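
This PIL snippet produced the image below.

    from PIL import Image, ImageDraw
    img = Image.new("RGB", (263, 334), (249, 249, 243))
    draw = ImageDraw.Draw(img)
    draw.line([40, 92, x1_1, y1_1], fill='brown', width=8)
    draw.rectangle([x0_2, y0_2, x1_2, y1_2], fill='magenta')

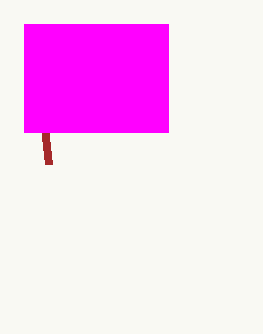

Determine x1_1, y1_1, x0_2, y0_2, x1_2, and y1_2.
x1_1 = 48
y1_1 = 164
x0_2 = 24
y0_2 = 24
x1_2 = 168
y1_2 = 132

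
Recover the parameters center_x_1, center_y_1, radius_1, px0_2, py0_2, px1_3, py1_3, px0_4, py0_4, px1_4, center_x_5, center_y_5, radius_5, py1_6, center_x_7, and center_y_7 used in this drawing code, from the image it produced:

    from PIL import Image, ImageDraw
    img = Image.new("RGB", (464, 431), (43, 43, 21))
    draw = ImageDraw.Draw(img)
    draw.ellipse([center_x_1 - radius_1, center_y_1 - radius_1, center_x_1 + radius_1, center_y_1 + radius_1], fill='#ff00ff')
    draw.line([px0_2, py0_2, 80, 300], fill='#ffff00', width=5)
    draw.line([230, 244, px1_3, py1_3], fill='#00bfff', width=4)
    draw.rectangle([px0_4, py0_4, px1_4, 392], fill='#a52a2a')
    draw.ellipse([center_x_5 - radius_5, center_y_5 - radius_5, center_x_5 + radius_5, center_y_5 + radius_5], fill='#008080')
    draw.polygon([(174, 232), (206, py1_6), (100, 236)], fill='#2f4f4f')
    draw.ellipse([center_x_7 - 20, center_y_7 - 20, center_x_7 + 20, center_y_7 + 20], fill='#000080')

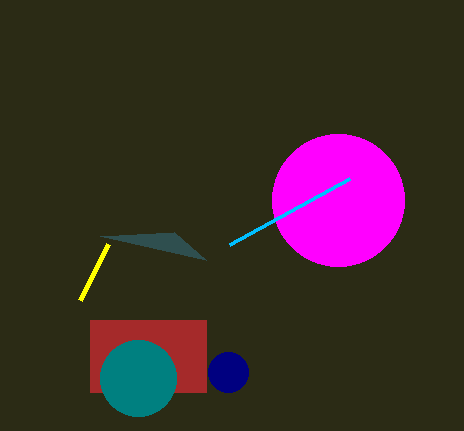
center_x_1 = 338, center_y_1 = 200, radius_1 = 66, px0_2 = 108, py0_2 = 244, px1_3 = 350, py1_3 = 178, px0_4 = 90, py0_4 = 320, px1_4 = 206, center_x_5 = 138, center_y_5 = 378, radius_5 = 38, py1_6 = 260, center_x_7 = 228, center_y_7 = 372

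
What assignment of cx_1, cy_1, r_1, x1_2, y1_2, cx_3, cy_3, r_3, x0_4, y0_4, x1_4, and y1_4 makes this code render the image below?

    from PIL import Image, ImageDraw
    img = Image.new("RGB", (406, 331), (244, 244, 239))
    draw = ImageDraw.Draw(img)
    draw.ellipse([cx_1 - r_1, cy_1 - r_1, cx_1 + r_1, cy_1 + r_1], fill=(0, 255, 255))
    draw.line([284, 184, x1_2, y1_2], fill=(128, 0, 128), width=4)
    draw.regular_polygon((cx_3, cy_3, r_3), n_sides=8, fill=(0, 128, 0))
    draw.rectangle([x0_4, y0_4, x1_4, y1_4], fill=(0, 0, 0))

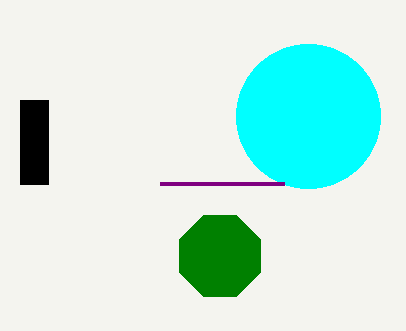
cx_1 = 308, cy_1 = 116, r_1 = 72, x1_2 = 160, y1_2 = 184, cx_3 = 220, cy_3 = 256, r_3 = 44, x0_4 = 20, y0_4 = 100, x1_4 = 48, y1_4 = 184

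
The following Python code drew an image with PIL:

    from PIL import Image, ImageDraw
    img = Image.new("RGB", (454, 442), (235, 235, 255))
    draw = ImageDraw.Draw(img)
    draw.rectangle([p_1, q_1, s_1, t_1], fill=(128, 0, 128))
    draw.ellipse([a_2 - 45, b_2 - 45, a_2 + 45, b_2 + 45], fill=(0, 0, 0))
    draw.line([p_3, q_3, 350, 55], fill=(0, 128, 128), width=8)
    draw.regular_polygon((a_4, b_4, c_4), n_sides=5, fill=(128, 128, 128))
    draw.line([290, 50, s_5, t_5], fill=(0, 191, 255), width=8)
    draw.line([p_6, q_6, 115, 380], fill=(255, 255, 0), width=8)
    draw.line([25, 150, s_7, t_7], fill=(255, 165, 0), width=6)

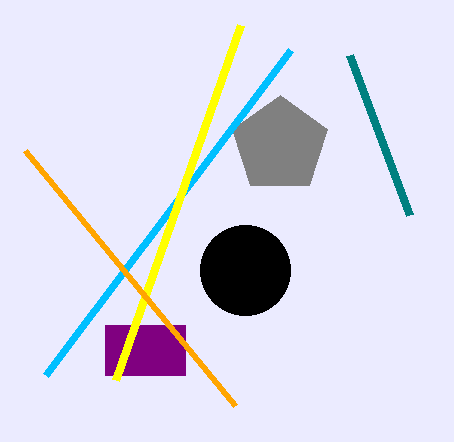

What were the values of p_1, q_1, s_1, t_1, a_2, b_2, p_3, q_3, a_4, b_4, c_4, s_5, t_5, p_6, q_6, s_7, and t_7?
p_1 = 105; q_1 = 325; s_1 = 185; t_1 = 375; a_2 = 245; b_2 = 270; p_3 = 410; q_3 = 215; a_4 = 280; b_4 = 145; c_4 = 50; s_5 = 45; t_5 = 375; p_6 = 240; q_6 = 25; s_7 = 235; t_7 = 405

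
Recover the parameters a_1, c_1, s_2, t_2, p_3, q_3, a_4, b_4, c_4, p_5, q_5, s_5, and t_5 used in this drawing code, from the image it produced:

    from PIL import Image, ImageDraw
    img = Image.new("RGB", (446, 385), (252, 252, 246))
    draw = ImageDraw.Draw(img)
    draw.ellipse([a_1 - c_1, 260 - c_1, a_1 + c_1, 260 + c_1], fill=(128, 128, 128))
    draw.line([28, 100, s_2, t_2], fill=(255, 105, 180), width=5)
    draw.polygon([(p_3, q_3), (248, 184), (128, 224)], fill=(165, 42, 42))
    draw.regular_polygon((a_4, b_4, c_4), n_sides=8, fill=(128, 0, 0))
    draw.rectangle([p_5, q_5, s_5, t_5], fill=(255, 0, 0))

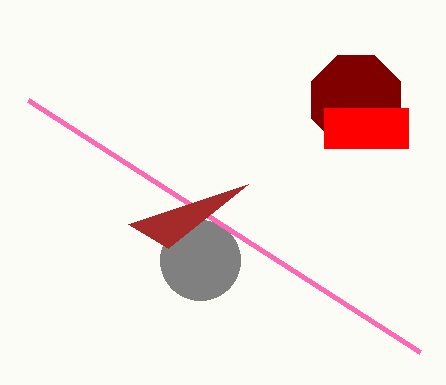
a_1 = 200, c_1 = 40, s_2 = 420, t_2 = 352, p_3 = 168, q_3 = 248, a_4 = 356, b_4 = 100, c_4 = 48, p_5 = 324, q_5 = 108, s_5 = 408, t_5 = 148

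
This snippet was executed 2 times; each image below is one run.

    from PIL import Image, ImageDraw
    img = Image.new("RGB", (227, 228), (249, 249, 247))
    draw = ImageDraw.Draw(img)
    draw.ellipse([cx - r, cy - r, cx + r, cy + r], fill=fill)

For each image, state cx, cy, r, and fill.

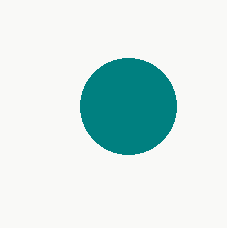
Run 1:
cx = 128, cy = 106, r = 48, fill = 'teal'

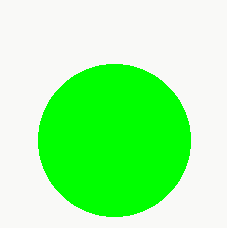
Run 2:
cx = 114; cy = 140; r = 76; fill = 'lime'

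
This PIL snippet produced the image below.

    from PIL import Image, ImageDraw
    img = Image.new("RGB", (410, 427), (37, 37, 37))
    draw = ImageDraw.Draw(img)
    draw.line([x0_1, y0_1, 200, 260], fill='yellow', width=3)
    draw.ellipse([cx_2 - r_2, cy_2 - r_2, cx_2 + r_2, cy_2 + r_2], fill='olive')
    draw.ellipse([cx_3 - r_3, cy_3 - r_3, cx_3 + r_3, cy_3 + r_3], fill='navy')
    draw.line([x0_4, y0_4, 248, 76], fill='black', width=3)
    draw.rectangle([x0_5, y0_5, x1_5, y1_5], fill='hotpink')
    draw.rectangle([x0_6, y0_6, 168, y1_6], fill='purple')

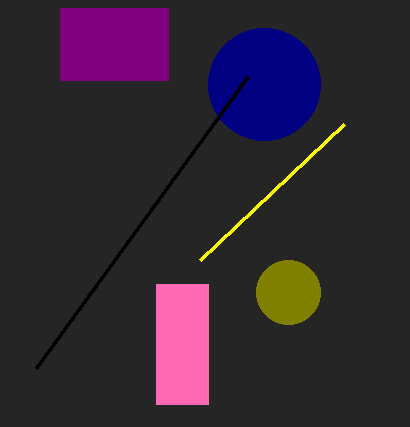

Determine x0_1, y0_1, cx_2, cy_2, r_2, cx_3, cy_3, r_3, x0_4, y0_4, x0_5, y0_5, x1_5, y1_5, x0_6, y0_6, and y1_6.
x0_1 = 344, y0_1 = 124, cx_2 = 288, cy_2 = 292, r_2 = 32, cx_3 = 264, cy_3 = 84, r_3 = 56, x0_4 = 36, y0_4 = 368, x0_5 = 156, y0_5 = 284, x1_5 = 208, y1_5 = 404, x0_6 = 60, y0_6 = 8, y1_6 = 80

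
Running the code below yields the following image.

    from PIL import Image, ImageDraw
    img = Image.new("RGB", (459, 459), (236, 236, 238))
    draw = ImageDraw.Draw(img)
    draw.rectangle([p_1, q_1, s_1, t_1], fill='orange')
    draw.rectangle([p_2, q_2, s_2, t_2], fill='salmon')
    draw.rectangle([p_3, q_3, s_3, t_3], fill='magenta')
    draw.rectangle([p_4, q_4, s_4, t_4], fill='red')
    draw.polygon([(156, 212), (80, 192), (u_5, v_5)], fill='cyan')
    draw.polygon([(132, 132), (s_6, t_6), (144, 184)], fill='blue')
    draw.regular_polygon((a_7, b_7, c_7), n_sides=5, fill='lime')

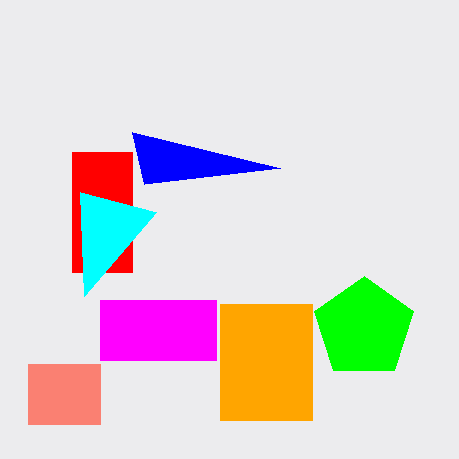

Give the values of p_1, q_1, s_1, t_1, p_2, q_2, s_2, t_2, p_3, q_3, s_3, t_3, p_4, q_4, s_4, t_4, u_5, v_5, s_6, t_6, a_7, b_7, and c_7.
p_1 = 220, q_1 = 304, s_1 = 312, t_1 = 420, p_2 = 28, q_2 = 364, s_2 = 100, t_2 = 424, p_3 = 100, q_3 = 300, s_3 = 216, t_3 = 360, p_4 = 72, q_4 = 152, s_4 = 132, t_4 = 272, u_5 = 84, v_5 = 296, s_6 = 280, t_6 = 168, a_7 = 364, b_7 = 328, c_7 = 52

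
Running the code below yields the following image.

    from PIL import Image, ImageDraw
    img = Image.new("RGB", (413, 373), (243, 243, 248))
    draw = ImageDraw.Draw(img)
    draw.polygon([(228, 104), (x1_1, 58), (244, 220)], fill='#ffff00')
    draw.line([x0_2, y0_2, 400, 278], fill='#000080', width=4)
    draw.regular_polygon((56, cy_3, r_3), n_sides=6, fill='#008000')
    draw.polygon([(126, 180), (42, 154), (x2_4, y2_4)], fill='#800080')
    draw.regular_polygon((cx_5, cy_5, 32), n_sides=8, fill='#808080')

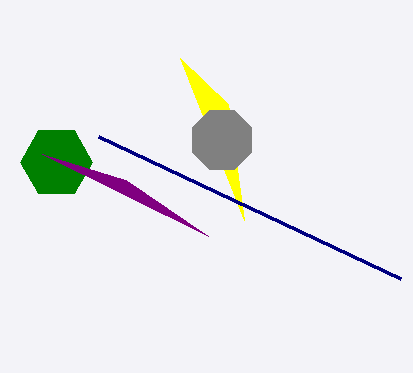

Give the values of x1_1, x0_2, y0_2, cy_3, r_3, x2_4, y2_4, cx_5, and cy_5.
x1_1 = 180, x0_2 = 98, y0_2 = 136, cy_3 = 162, r_3 = 36, x2_4 = 208, y2_4 = 236, cx_5 = 222, cy_5 = 140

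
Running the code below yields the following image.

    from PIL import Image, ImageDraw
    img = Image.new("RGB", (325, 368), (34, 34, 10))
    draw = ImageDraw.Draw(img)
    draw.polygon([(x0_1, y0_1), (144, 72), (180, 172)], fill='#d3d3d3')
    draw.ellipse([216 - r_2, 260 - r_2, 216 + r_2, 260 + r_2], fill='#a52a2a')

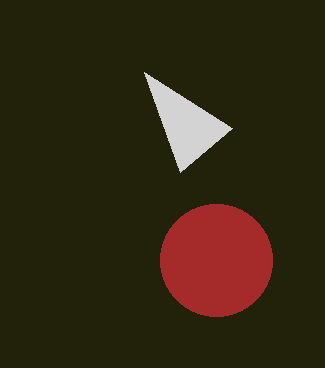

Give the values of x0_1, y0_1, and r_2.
x0_1 = 232
y0_1 = 128
r_2 = 56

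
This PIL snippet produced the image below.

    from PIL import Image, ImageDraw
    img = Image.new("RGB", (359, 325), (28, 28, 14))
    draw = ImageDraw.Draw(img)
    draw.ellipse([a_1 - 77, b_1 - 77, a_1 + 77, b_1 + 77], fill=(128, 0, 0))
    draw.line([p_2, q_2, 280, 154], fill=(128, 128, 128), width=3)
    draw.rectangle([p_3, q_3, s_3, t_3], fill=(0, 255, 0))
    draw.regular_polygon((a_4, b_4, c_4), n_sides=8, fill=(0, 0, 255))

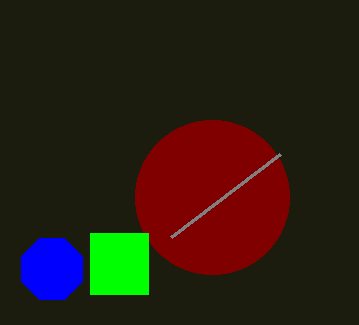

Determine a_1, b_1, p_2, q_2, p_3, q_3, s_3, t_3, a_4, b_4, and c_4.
a_1 = 212; b_1 = 197; p_2 = 171; q_2 = 237; p_3 = 90; q_3 = 233; s_3 = 148; t_3 = 294; a_4 = 52; b_4 = 269; c_4 = 33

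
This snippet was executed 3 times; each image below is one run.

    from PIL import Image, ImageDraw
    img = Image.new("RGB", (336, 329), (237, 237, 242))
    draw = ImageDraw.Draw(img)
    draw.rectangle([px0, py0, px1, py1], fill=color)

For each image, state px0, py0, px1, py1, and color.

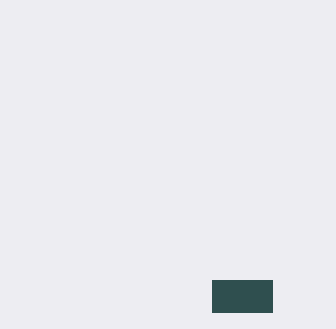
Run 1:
px0 = 212; py0 = 280; px1 = 272; py1 = 312; color = 'darkslategray'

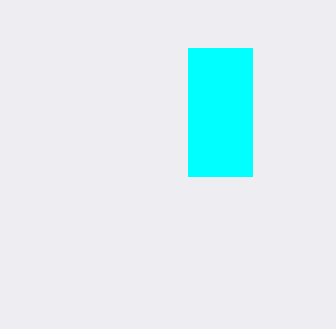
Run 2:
px0 = 188, py0 = 48, px1 = 252, py1 = 176, color = 'cyan'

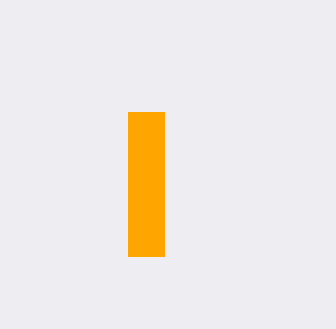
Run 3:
px0 = 128, py0 = 112, px1 = 164, py1 = 256, color = 'orange'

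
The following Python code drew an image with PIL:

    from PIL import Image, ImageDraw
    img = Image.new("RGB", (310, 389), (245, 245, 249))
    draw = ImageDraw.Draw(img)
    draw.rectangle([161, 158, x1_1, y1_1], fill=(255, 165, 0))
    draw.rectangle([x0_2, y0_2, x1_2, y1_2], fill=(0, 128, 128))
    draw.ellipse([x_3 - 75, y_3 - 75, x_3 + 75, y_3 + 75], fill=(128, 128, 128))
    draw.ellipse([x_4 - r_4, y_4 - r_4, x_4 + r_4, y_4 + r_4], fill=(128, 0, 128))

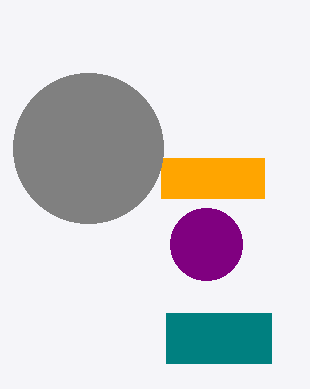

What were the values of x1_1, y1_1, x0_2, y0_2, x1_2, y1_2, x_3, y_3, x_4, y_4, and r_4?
x1_1 = 264, y1_1 = 198, x0_2 = 166, y0_2 = 313, x1_2 = 271, y1_2 = 363, x_3 = 88, y_3 = 148, x_4 = 206, y_4 = 244, r_4 = 36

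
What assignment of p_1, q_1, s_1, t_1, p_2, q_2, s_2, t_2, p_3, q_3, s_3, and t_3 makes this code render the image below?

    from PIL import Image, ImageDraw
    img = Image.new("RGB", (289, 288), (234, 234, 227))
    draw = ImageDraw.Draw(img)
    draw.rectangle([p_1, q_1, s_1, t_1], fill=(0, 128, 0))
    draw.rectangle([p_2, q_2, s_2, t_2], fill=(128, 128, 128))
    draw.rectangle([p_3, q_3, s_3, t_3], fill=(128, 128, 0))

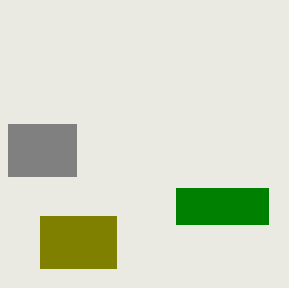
p_1 = 176, q_1 = 188, s_1 = 268, t_1 = 224, p_2 = 8, q_2 = 124, s_2 = 76, t_2 = 176, p_3 = 40, q_3 = 216, s_3 = 116, t_3 = 268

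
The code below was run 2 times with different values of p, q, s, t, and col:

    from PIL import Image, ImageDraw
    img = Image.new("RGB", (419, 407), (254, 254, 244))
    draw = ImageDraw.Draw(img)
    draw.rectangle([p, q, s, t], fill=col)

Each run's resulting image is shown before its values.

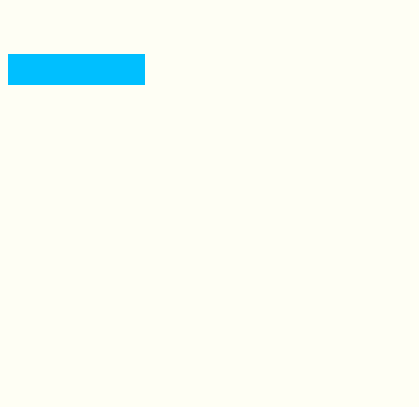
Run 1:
p = 8, q = 54, s = 144, t = 84, col = 'deepskyblue'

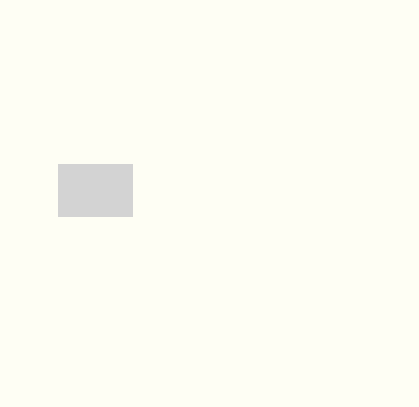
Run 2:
p = 58; q = 164; s = 132; t = 216; col = 'lightgray'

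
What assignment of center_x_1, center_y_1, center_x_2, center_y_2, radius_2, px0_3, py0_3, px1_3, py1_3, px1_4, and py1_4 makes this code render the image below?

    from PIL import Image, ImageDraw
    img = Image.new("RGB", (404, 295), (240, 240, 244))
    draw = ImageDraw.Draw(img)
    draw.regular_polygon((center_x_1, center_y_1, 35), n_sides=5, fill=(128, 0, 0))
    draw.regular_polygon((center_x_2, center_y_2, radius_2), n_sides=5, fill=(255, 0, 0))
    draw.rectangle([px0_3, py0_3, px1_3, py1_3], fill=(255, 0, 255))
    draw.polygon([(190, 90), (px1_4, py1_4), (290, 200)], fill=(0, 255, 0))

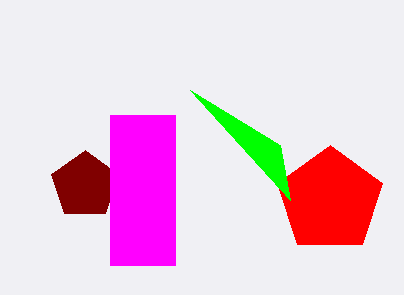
center_x_1 = 85, center_y_1 = 185, center_x_2 = 330, center_y_2 = 200, radius_2 = 55, px0_3 = 110, py0_3 = 115, px1_3 = 175, py1_3 = 265, px1_4 = 280, py1_4 = 145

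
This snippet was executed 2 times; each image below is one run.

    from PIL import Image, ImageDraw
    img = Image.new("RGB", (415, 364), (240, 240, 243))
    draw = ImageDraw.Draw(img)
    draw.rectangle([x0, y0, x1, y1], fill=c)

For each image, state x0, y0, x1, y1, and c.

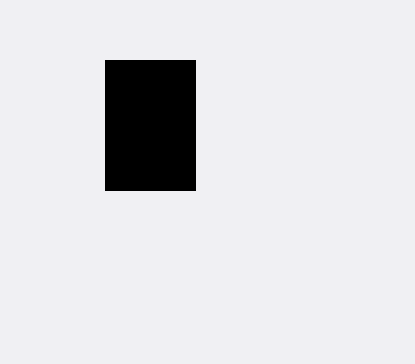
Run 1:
x0 = 105, y0 = 60, x1 = 195, y1 = 190, c = 'black'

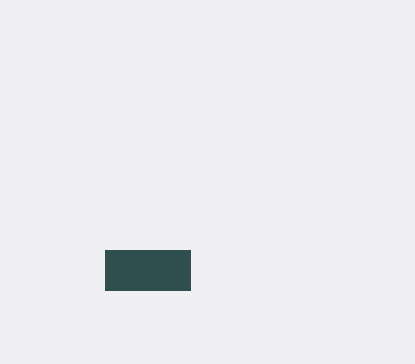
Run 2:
x0 = 105, y0 = 250, x1 = 190, y1 = 290, c = 'darkslategray'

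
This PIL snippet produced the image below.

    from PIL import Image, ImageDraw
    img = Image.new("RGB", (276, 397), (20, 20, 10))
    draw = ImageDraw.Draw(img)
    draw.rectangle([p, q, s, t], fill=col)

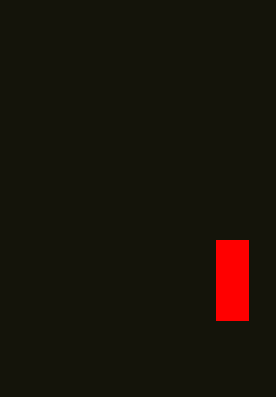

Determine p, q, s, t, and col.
p = 216
q = 240
s = 248
t = 320
col = 'red'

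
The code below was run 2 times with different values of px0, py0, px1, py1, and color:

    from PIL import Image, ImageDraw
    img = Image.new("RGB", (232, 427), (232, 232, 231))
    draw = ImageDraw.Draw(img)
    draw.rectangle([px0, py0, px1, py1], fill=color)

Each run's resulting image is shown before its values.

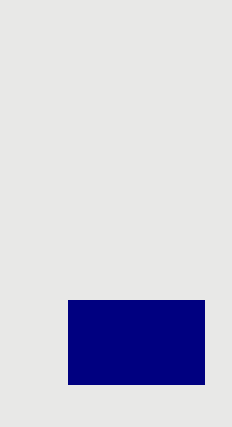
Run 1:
px0 = 68
py0 = 300
px1 = 204
py1 = 384
color = 'navy'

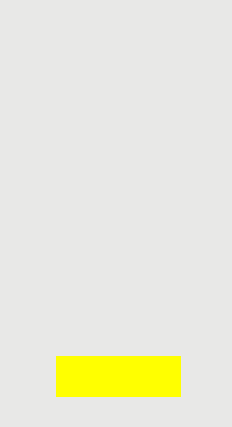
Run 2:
px0 = 56; py0 = 356; px1 = 180; py1 = 396; color = 'yellow'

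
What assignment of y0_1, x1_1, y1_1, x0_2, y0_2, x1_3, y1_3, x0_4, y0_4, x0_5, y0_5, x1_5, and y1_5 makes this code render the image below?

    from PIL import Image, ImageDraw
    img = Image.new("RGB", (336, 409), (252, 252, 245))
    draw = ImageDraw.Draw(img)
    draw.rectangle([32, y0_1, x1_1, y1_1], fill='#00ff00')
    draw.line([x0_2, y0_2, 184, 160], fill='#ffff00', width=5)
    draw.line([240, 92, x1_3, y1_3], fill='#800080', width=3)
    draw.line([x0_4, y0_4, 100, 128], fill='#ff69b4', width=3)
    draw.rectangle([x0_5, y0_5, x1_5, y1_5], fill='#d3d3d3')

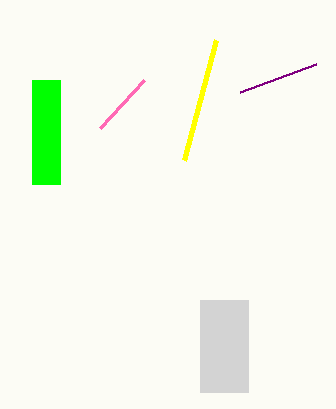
y0_1 = 80; x1_1 = 60; y1_1 = 184; x0_2 = 216; y0_2 = 40; x1_3 = 316; y1_3 = 64; x0_4 = 144; y0_4 = 80; x0_5 = 200; y0_5 = 300; x1_5 = 248; y1_5 = 392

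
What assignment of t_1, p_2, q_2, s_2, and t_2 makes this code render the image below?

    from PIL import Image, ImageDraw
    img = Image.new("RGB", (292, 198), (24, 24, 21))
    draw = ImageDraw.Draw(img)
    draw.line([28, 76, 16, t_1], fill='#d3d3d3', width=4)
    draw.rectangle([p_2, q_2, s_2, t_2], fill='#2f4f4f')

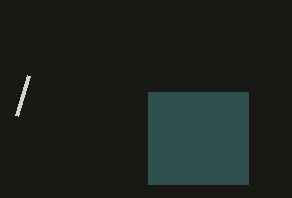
t_1 = 116, p_2 = 148, q_2 = 92, s_2 = 248, t_2 = 184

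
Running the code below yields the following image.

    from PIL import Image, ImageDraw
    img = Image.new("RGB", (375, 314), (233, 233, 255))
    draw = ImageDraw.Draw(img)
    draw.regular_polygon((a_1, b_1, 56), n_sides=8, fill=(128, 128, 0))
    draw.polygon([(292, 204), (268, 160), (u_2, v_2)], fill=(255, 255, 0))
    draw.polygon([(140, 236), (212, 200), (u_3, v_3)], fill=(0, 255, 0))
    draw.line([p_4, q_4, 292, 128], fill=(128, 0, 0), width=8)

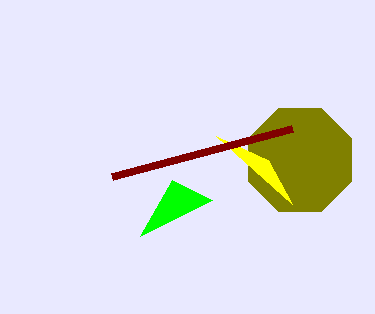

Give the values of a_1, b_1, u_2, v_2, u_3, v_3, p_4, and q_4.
a_1 = 300, b_1 = 160, u_2 = 216, v_2 = 136, u_3 = 172, v_3 = 180, p_4 = 112, q_4 = 176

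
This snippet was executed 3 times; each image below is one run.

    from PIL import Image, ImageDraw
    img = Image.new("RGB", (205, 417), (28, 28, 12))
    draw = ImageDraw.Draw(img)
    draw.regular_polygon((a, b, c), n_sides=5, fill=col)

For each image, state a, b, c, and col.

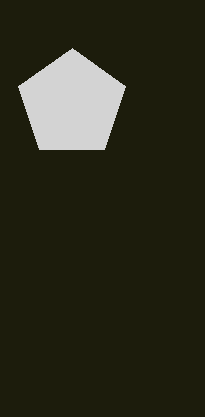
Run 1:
a = 72, b = 104, c = 56, col = 'lightgray'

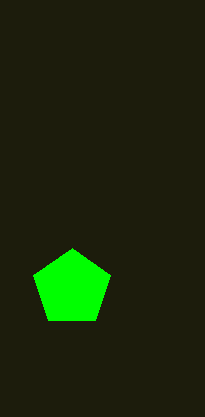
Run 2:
a = 72; b = 288; c = 40; col = 'lime'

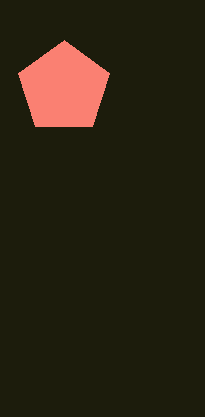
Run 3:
a = 64
b = 88
c = 48
col = 'salmon'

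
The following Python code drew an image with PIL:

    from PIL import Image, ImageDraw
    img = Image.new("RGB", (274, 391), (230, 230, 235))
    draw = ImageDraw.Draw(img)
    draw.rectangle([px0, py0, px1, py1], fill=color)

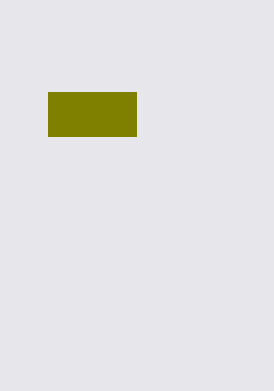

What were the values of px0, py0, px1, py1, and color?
px0 = 48; py0 = 92; px1 = 136; py1 = 136; color = 'olive'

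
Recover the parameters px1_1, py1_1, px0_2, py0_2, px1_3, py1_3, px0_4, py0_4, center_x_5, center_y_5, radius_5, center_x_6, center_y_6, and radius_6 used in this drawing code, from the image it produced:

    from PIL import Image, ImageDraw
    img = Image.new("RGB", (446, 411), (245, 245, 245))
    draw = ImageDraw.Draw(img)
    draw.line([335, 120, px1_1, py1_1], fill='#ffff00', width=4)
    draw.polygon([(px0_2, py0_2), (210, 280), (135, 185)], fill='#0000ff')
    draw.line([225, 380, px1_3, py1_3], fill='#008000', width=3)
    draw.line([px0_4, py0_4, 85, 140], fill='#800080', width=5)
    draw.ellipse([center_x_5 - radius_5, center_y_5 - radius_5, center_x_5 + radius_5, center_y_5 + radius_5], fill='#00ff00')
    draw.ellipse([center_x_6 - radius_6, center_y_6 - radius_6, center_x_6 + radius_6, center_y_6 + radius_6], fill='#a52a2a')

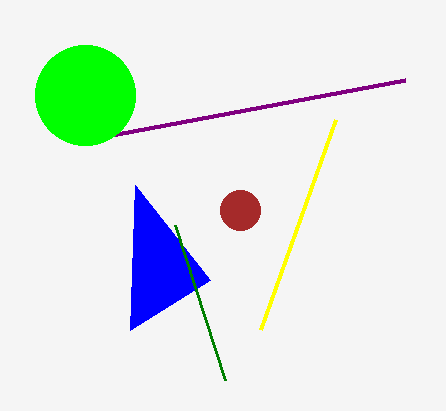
px1_1 = 260; py1_1 = 330; px0_2 = 130; py0_2 = 330; px1_3 = 175; py1_3 = 225; px0_4 = 405; py0_4 = 80; center_x_5 = 85; center_y_5 = 95; radius_5 = 50; center_x_6 = 240; center_y_6 = 210; radius_6 = 20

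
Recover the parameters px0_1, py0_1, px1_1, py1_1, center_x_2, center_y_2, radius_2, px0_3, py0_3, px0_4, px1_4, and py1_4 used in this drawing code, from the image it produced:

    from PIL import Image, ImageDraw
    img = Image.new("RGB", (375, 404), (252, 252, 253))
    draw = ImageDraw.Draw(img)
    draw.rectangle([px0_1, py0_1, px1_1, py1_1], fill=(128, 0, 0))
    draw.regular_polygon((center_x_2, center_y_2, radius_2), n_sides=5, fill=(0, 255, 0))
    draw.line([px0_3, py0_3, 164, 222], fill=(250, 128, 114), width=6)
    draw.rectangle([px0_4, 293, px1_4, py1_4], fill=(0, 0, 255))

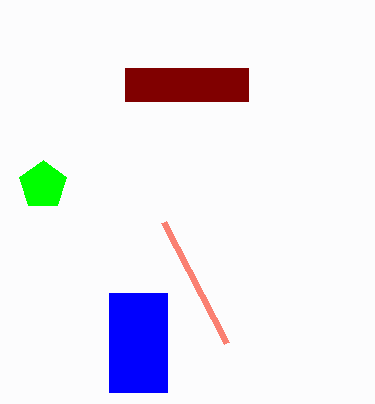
px0_1 = 125; py0_1 = 68; px1_1 = 248; py1_1 = 101; center_x_2 = 43; center_y_2 = 185; radius_2 = 25; px0_3 = 227; py0_3 = 343; px0_4 = 109; px1_4 = 167; py1_4 = 392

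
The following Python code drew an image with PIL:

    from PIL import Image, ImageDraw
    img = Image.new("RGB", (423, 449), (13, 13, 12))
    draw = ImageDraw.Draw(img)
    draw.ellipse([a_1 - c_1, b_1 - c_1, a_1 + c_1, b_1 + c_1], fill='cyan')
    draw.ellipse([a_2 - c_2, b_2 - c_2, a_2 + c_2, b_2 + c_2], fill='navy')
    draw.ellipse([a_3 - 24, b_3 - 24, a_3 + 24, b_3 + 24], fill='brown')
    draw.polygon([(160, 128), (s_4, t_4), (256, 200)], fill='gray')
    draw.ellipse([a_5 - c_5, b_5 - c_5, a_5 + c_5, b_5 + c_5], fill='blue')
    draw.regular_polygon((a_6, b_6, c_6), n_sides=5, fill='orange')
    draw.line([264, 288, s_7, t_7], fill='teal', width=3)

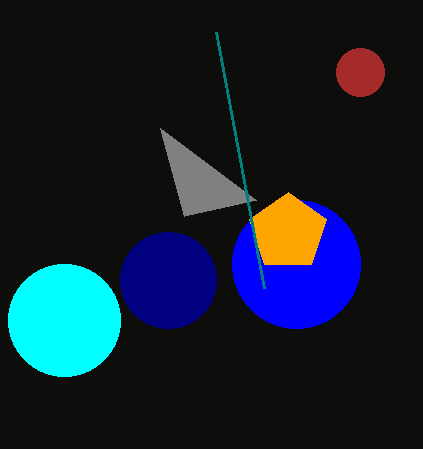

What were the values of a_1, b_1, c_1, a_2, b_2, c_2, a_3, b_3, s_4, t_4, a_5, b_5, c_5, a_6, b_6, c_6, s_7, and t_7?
a_1 = 64; b_1 = 320; c_1 = 56; a_2 = 168; b_2 = 280; c_2 = 48; a_3 = 360; b_3 = 72; s_4 = 184; t_4 = 216; a_5 = 296; b_5 = 264; c_5 = 64; a_6 = 288; b_6 = 232; c_6 = 40; s_7 = 216; t_7 = 32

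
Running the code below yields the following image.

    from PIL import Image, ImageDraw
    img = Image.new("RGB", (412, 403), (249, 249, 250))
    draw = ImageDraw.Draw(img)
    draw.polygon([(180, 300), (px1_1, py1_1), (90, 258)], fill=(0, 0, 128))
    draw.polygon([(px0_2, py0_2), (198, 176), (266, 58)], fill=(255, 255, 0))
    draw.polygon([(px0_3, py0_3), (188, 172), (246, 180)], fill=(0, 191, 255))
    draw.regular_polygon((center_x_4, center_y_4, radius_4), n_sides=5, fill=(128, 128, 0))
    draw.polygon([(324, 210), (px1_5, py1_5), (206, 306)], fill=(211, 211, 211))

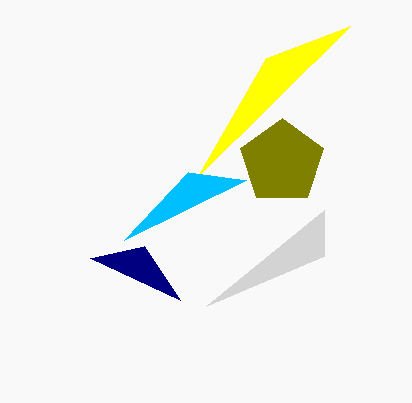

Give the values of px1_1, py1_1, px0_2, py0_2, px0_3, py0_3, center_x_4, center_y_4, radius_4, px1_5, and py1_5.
px1_1 = 144, py1_1 = 246, px0_2 = 350, py0_2 = 26, px0_3 = 124, py0_3 = 240, center_x_4 = 282, center_y_4 = 162, radius_4 = 44, px1_5 = 324, py1_5 = 256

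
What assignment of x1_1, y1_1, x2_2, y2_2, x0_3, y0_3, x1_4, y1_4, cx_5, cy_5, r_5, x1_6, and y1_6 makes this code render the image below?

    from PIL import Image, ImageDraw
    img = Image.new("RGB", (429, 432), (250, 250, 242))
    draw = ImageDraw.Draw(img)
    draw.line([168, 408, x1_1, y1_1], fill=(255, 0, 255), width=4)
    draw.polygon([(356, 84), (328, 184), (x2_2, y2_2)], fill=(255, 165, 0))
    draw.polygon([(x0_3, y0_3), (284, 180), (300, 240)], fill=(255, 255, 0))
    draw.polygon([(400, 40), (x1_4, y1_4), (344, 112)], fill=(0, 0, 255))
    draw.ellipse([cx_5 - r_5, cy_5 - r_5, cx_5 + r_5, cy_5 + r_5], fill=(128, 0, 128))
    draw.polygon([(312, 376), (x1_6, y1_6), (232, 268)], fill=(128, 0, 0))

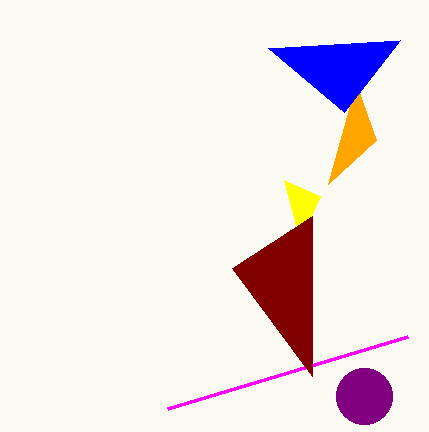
x1_1 = 408
y1_1 = 336
x2_2 = 376
y2_2 = 140
x0_3 = 320
y0_3 = 196
x1_4 = 268
y1_4 = 48
cx_5 = 364
cy_5 = 396
r_5 = 28
x1_6 = 312
y1_6 = 216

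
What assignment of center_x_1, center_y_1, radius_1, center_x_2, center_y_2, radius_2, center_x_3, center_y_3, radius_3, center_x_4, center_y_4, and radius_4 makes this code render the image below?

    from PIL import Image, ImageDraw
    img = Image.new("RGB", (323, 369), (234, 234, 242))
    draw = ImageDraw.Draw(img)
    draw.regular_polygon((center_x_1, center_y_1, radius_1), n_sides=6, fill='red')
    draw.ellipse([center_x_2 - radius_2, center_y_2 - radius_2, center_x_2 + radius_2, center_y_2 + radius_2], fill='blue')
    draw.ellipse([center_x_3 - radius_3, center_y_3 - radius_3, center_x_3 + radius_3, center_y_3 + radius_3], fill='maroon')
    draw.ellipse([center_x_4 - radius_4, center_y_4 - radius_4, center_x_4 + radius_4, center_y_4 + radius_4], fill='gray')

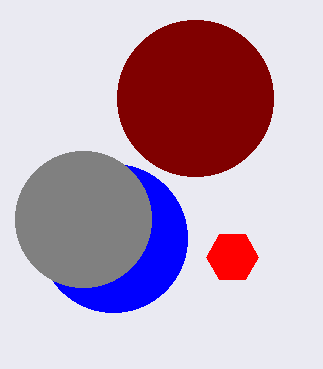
center_x_1 = 232; center_y_1 = 257; radius_1 = 26; center_x_2 = 113; center_y_2 = 238; radius_2 = 74; center_x_3 = 195; center_y_3 = 98; radius_3 = 78; center_x_4 = 83; center_y_4 = 219; radius_4 = 68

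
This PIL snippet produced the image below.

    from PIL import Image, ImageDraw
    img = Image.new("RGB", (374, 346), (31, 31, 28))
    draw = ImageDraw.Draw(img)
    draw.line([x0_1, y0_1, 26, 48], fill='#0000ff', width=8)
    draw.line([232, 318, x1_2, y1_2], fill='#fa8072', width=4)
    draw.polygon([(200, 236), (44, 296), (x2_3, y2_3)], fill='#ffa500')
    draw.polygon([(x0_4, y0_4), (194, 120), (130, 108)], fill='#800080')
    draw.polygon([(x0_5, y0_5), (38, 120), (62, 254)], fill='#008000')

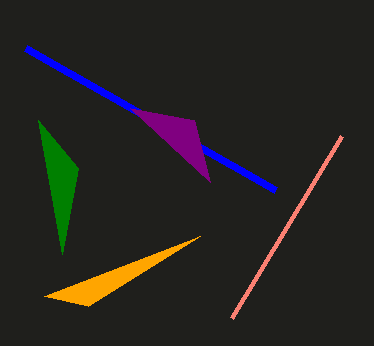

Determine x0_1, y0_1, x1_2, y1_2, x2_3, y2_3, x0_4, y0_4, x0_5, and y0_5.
x0_1 = 276, y0_1 = 190, x1_2 = 342, y1_2 = 136, x2_3 = 88, y2_3 = 306, x0_4 = 210, y0_4 = 182, x0_5 = 78, y0_5 = 168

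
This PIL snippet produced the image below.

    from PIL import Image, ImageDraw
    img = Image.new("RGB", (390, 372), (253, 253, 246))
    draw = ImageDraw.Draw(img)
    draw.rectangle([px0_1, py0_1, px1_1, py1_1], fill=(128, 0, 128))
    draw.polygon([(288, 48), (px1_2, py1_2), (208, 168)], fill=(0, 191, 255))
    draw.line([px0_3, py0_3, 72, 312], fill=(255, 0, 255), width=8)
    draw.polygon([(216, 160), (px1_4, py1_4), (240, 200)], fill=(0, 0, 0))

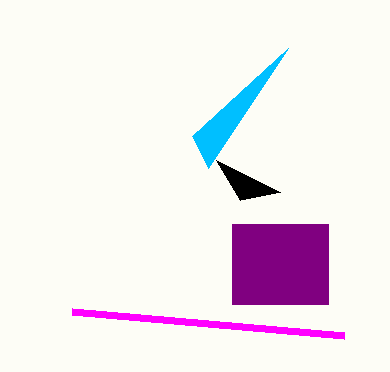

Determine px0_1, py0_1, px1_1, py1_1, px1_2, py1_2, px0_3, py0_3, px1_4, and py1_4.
px0_1 = 232, py0_1 = 224, px1_1 = 328, py1_1 = 304, px1_2 = 192, py1_2 = 136, px0_3 = 344, py0_3 = 336, px1_4 = 280, py1_4 = 192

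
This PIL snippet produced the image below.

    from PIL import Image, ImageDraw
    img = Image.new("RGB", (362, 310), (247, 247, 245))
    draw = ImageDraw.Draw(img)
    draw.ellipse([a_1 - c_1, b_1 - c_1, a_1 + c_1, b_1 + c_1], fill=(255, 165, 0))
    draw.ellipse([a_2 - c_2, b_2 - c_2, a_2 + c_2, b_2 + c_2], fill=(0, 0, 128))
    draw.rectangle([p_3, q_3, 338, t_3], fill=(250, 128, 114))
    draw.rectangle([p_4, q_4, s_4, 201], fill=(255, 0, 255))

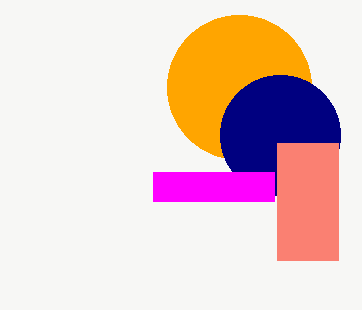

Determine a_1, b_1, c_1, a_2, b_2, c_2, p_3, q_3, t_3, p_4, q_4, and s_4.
a_1 = 239; b_1 = 87; c_1 = 72; a_2 = 280; b_2 = 135; c_2 = 60; p_3 = 277; q_3 = 143; t_3 = 260; p_4 = 153; q_4 = 172; s_4 = 274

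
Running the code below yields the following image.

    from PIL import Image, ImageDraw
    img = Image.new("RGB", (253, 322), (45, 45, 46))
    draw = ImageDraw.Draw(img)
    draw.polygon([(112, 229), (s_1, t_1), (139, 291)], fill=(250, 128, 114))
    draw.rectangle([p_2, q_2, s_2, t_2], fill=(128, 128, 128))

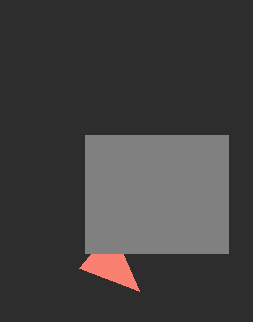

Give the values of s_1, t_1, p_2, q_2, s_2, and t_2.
s_1 = 79
t_1 = 268
p_2 = 85
q_2 = 135
s_2 = 228
t_2 = 253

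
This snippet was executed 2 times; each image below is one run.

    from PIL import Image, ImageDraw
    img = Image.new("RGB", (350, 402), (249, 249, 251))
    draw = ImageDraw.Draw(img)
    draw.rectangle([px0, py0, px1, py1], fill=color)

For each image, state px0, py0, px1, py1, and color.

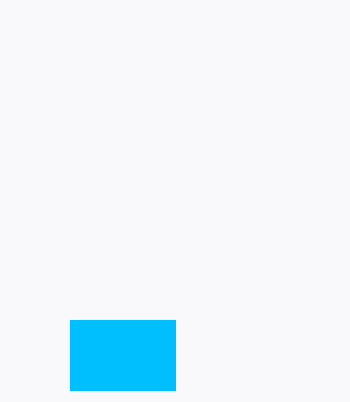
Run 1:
px0 = 70; py0 = 320; px1 = 175; py1 = 390; color = 'deepskyblue'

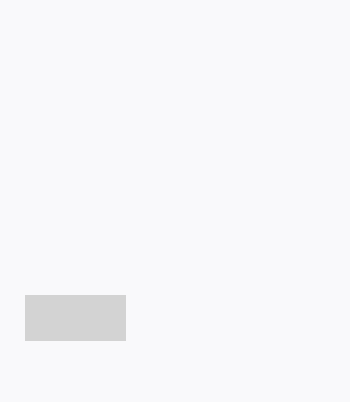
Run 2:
px0 = 25; py0 = 295; px1 = 125; py1 = 340; color = 'lightgray'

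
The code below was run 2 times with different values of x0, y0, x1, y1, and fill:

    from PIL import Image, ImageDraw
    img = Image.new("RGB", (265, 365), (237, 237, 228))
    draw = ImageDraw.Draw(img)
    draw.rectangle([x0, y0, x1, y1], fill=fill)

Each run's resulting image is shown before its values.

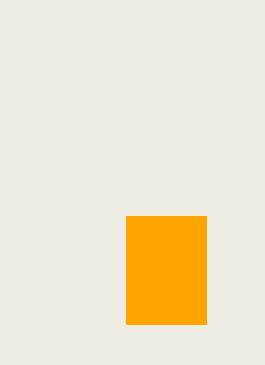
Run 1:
x0 = 126, y0 = 216, x1 = 206, y1 = 324, fill = 'orange'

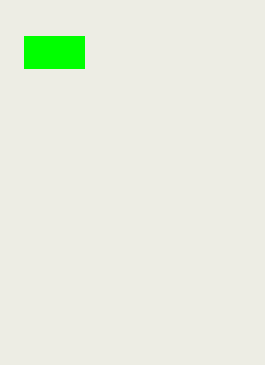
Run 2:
x0 = 24, y0 = 36, x1 = 84, y1 = 68, fill = 'lime'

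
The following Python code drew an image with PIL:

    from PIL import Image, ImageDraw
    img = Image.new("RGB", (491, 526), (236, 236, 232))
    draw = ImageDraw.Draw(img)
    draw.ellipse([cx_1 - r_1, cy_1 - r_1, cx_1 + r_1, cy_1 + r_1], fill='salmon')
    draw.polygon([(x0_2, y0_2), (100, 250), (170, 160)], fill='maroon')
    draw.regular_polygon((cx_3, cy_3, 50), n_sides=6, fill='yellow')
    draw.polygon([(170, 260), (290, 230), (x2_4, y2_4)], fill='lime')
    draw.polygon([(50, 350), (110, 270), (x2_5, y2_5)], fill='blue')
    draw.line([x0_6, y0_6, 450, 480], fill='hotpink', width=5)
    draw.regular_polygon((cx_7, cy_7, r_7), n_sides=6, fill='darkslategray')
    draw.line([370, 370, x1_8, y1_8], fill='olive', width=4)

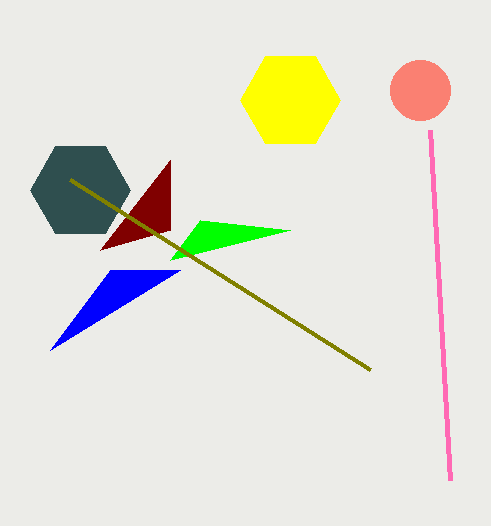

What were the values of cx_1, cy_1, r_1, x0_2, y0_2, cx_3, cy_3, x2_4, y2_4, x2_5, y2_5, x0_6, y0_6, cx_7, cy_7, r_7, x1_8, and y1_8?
cx_1 = 420, cy_1 = 90, r_1 = 30, x0_2 = 170, y0_2 = 230, cx_3 = 290, cy_3 = 100, x2_4 = 200, y2_4 = 220, x2_5 = 180, y2_5 = 270, x0_6 = 430, y0_6 = 130, cx_7 = 80, cy_7 = 190, r_7 = 50, x1_8 = 70, y1_8 = 180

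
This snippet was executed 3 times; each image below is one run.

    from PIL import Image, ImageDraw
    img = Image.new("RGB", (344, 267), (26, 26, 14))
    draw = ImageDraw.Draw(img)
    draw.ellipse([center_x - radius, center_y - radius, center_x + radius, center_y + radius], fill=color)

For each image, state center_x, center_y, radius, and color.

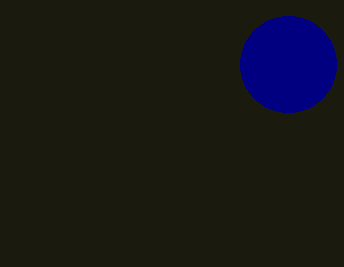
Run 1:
center_x = 288, center_y = 64, radius = 48, color = 'navy'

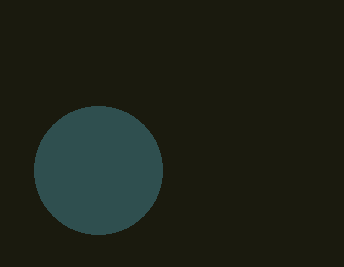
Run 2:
center_x = 98, center_y = 170, radius = 64, color = 'darkslategray'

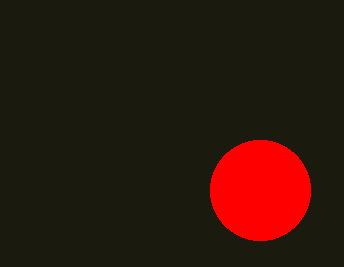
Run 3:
center_x = 260, center_y = 190, radius = 50, color = 'red'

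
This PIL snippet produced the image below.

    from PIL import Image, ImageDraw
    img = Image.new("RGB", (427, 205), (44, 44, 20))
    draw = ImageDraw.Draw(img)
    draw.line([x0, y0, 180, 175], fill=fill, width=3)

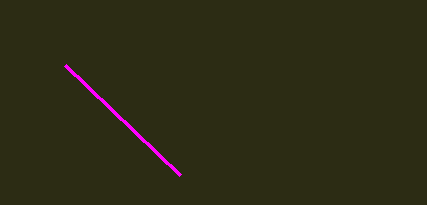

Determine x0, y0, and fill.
x0 = 65
y0 = 65
fill = 'magenta'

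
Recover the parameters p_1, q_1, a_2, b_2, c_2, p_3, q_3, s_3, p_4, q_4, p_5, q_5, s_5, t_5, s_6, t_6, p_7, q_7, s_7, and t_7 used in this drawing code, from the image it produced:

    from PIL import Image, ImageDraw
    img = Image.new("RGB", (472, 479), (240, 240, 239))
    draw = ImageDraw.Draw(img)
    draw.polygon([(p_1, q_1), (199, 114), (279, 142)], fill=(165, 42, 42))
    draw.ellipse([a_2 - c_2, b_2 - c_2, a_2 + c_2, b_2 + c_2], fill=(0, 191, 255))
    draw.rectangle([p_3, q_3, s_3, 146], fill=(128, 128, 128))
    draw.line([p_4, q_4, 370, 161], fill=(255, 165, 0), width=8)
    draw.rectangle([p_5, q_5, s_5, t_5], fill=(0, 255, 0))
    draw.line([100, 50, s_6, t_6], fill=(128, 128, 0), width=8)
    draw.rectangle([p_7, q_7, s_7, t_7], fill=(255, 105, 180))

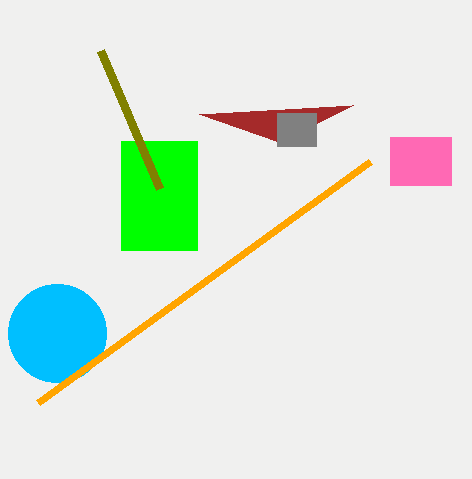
p_1 = 353, q_1 = 105, a_2 = 57, b_2 = 333, c_2 = 49, p_3 = 277, q_3 = 113, s_3 = 316, p_4 = 38, q_4 = 402, p_5 = 121, q_5 = 141, s_5 = 197, t_5 = 250, s_6 = 159, t_6 = 188, p_7 = 390, q_7 = 137, s_7 = 451, t_7 = 185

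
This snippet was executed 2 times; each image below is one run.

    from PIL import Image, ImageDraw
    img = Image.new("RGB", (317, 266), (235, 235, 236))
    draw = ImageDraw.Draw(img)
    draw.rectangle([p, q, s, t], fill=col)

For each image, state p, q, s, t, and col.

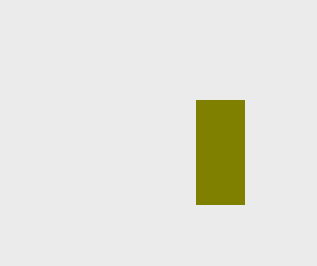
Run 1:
p = 196
q = 100
s = 244
t = 204
col = 'olive'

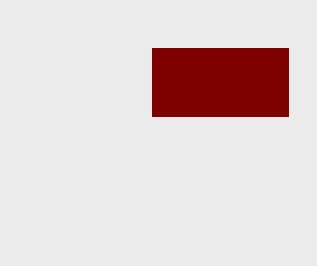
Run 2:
p = 152, q = 48, s = 288, t = 116, col = 'maroon'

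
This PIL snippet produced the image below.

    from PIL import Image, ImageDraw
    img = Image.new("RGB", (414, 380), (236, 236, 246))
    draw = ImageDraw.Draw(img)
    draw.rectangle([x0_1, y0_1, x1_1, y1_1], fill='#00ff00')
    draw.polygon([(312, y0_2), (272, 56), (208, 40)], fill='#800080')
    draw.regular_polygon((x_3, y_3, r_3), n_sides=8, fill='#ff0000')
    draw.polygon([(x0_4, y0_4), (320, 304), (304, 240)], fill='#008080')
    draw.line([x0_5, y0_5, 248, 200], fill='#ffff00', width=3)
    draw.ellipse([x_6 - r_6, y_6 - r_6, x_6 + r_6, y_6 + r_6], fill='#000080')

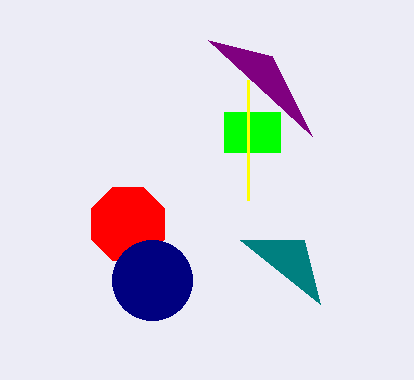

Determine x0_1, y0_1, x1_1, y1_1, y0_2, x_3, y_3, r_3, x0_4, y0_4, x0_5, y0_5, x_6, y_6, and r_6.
x0_1 = 224
y0_1 = 112
x1_1 = 280
y1_1 = 152
y0_2 = 136
x_3 = 128
y_3 = 224
r_3 = 40
x0_4 = 240
y0_4 = 240
x0_5 = 248
y0_5 = 80
x_6 = 152
y_6 = 280
r_6 = 40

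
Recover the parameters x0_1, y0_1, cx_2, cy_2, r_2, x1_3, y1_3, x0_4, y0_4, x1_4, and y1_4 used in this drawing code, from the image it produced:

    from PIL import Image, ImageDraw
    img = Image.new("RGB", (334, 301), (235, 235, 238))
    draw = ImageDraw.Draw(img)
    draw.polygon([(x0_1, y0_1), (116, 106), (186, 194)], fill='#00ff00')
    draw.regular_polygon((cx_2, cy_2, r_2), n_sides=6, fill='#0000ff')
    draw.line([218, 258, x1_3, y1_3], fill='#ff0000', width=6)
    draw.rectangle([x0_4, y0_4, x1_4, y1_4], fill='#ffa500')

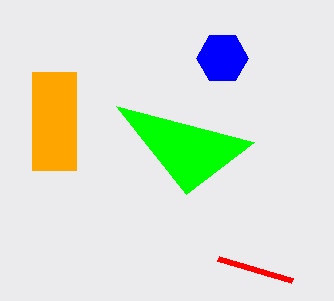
x0_1 = 254, y0_1 = 142, cx_2 = 222, cy_2 = 58, r_2 = 26, x1_3 = 292, y1_3 = 280, x0_4 = 32, y0_4 = 72, x1_4 = 76, y1_4 = 170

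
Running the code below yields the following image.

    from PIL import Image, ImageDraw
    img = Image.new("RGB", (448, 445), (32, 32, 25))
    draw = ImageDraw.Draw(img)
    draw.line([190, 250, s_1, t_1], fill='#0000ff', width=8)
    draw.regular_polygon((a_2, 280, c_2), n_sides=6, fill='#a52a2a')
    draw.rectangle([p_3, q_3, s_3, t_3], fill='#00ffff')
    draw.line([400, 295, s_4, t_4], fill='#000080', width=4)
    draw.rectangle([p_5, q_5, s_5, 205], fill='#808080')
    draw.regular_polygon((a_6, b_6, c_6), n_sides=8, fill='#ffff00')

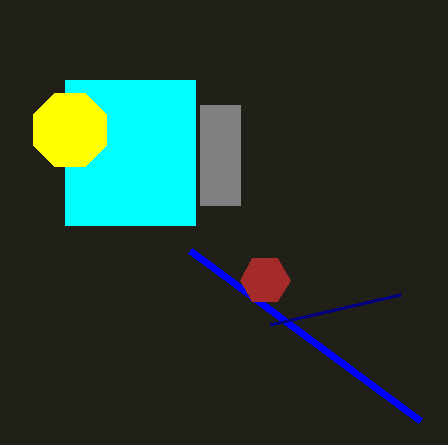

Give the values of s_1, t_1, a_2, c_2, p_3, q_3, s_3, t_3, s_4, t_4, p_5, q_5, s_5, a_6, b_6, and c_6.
s_1 = 420, t_1 = 420, a_2 = 265, c_2 = 25, p_3 = 65, q_3 = 80, s_3 = 195, t_3 = 225, s_4 = 270, t_4 = 325, p_5 = 200, q_5 = 105, s_5 = 240, a_6 = 70, b_6 = 130, c_6 = 40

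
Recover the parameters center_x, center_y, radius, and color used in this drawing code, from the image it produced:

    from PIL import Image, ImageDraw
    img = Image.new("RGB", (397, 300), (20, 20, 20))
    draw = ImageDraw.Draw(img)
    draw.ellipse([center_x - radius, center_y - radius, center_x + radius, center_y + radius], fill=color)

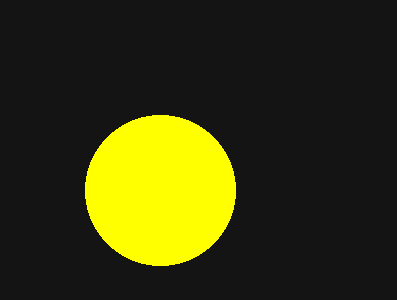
center_x = 160; center_y = 190; radius = 75; color = 'yellow'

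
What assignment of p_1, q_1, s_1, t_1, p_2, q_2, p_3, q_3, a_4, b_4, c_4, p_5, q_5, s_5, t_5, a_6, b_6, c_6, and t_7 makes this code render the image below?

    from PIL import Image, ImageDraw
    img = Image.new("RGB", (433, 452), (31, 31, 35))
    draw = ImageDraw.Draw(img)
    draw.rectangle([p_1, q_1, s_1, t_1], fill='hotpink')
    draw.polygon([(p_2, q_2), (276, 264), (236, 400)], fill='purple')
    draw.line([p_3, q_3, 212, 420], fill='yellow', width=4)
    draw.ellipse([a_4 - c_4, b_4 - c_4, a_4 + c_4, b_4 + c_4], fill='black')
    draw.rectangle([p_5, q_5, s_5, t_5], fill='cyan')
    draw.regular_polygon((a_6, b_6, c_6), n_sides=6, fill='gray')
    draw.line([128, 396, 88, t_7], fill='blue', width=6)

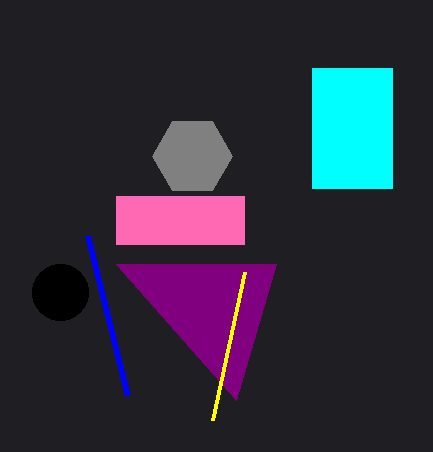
p_1 = 116
q_1 = 196
s_1 = 244
t_1 = 244
p_2 = 116
q_2 = 264
p_3 = 244
q_3 = 272
a_4 = 60
b_4 = 292
c_4 = 28
p_5 = 312
q_5 = 68
s_5 = 392
t_5 = 188
a_6 = 192
b_6 = 156
c_6 = 40
t_7 = 236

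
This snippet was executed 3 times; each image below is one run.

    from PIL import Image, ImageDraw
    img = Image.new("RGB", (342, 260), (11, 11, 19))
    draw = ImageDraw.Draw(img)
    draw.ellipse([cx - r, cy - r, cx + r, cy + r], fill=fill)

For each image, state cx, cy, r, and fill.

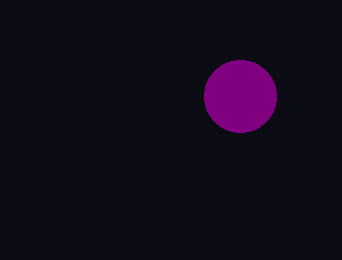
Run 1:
cx = 240, cy = 96, r = 36, fill = 'purple'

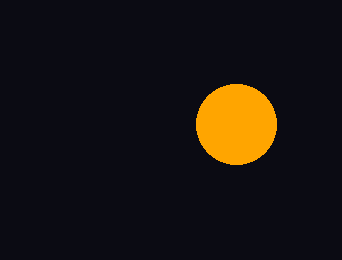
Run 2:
cx = 236; cy = 124; r = 40; fill = 'orange'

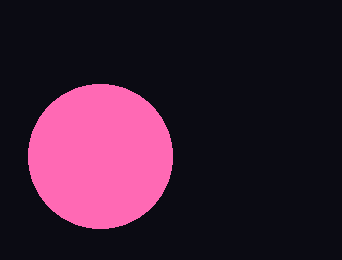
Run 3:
cx = 100; cy = 156; r = 72; fill = 'hotpink'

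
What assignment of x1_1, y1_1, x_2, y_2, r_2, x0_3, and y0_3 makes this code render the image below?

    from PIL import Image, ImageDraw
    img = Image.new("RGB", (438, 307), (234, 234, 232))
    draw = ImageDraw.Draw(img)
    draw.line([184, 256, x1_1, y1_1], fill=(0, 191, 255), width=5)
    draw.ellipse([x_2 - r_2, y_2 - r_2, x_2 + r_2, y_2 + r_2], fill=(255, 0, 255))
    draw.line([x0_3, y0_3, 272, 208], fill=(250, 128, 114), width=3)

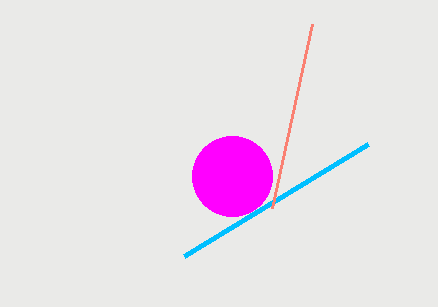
x1_1 = 368
y1_1 = 144
x_2 = 232
y_2 = 176
r_2 = 40
x0_3 = 312
y0_3 = 24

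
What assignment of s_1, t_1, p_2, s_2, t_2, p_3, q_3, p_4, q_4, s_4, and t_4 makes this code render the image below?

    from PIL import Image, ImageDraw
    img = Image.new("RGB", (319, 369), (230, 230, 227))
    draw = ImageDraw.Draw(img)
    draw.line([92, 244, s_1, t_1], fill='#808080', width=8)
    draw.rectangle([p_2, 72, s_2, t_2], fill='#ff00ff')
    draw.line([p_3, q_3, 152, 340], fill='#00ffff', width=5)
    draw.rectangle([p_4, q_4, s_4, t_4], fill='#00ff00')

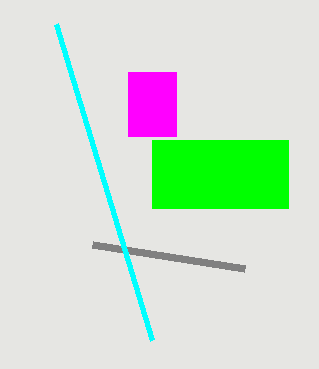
s_1 = 244; t_1 = 268; p_2 = 128; s_2 = 176; t_2 = 136; p_3 = 56; q_3 = 24; p_4 = 152; q_4 = 140; s_4 = 288; t_4 = 208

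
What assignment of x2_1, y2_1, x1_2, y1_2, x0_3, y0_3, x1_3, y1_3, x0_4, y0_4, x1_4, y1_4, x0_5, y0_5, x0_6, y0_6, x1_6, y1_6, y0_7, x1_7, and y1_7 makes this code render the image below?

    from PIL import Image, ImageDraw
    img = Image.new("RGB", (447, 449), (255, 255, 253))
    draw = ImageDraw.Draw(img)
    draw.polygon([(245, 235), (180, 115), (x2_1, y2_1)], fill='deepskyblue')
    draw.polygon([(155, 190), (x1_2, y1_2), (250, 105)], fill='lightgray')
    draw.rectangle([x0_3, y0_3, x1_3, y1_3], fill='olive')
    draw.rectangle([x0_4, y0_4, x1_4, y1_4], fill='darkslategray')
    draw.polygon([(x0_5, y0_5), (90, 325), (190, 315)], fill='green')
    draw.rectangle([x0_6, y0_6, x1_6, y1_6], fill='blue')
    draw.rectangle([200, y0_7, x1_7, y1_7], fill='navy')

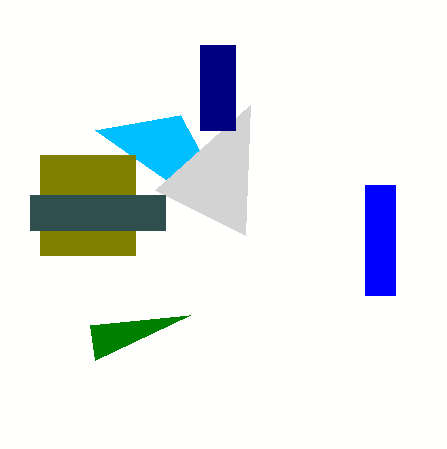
x2_1 = 95, y2_1 = 130, x1_2 = 245, y1_2 = 235, x0_3 = 40, y0_3 = 155, x1_3 = 135, y1_3 = 255, x0_4 = 30, y0_4 = 195, x1_4 = 165, y1_4 = 230, x0_5 = 95, y0_5 = 360, x0_6 = 365, y0_6 = 185, x1_6 = 395, y1_6 = 295, y0_7 = 45, x1_7 = 235, y1_7 = 130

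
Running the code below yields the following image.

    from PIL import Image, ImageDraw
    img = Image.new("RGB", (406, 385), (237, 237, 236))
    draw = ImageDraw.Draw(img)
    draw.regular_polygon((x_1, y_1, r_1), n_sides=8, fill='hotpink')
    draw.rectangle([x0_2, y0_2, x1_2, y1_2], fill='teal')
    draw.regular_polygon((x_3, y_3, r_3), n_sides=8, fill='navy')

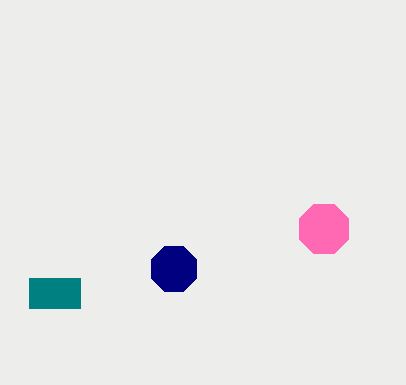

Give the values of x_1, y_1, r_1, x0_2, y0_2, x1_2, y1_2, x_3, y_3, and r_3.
x_1 = 324
y_1 = 229
r_1 = 27
x0_2 = 29
y0_2 = 278
x1_2 = 80
y1_2 = 308
x_3 = 174
y_3 = 269
r_3 = 24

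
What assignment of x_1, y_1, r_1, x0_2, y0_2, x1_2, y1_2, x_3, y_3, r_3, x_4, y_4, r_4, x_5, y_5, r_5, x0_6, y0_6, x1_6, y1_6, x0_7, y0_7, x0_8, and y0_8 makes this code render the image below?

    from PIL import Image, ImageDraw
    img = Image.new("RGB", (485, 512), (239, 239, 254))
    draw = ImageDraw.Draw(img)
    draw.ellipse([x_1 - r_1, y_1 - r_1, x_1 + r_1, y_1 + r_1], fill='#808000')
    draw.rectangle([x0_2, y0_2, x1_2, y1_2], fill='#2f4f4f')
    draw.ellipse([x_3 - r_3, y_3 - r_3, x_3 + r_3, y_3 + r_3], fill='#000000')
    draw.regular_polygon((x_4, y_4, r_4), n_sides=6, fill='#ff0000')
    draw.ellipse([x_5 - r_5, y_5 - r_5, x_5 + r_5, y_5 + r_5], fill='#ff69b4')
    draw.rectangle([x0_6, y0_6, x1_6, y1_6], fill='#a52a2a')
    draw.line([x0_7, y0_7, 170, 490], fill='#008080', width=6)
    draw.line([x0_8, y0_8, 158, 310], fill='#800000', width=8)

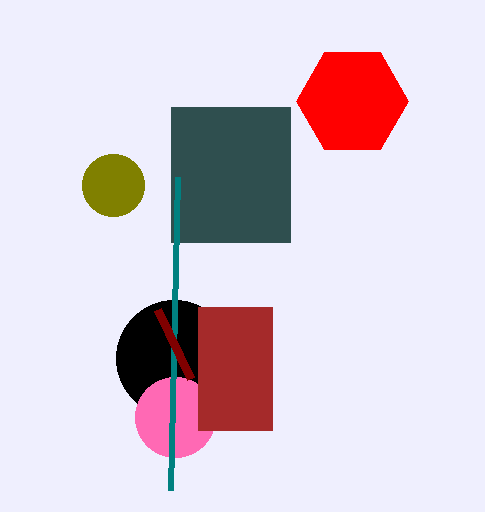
x_1 = 113
y_1 = 185
r_1 = 31
x0_2 = 171
y0_2 = 107
x1_2 = 290
y1_2 = 242
x_3 = 174
y_3 = 358
r_3 = 58
x_4 = 352
y_4 = 101
r_4 = 56
x_5 = 175
y_5 = 417
r_5 = 40
x0_6 = 198
y0_6 = 307
x1_6 = 272
y1_6 = 430
x0_7 = 177
y0_7 = 177
x0_8 = 191
y0_8 = 379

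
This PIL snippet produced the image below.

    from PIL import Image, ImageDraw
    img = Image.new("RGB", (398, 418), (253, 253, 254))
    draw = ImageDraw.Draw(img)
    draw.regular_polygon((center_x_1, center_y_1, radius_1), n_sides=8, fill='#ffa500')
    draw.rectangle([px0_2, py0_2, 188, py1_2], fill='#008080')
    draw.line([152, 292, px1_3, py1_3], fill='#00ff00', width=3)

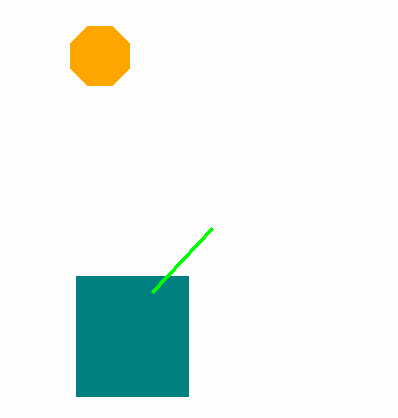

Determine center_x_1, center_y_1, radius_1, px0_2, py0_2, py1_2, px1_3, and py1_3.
center_x_1 = 100
center_y_1 = 56
radius_1 = 32
px0_2 = 76
py0_2 = 276
py1_2 = 396
px1_3 = 212
py1_3 = 228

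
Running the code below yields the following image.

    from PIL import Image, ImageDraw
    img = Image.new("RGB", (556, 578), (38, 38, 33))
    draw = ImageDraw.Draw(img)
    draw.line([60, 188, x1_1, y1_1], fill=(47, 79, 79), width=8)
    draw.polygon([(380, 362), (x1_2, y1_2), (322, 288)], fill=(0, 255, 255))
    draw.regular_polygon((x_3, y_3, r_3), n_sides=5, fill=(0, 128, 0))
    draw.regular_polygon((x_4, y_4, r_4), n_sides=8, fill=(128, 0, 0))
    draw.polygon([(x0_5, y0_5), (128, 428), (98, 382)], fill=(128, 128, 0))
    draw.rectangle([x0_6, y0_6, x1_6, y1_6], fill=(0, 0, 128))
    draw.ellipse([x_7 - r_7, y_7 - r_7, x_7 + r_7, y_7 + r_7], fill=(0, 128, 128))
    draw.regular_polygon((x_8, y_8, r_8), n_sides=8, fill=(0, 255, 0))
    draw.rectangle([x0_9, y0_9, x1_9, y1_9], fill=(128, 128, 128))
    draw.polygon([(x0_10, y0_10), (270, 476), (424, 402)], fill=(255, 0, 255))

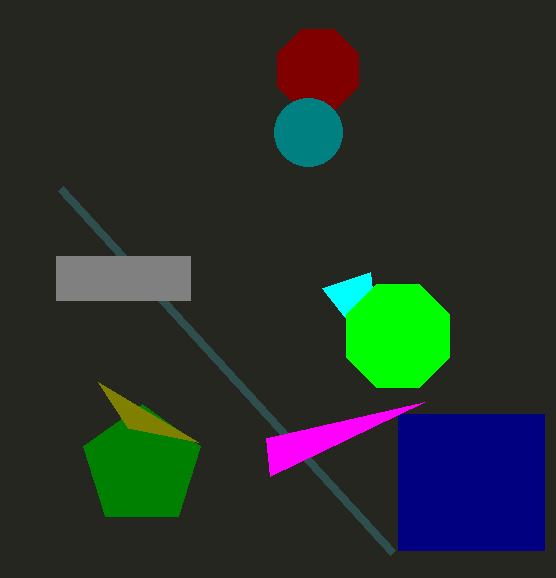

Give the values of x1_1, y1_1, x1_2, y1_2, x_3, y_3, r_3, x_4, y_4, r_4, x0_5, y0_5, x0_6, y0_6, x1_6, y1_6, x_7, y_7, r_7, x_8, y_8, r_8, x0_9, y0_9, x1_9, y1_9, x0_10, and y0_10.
x1_1 = 392
y1_1 = 552
x1_2 = 370
y1_2 = 272
x_3 = 142
y_3 = 466
r_3 = 62
x_4 = 318
y_4 = 70
r_4 = 44
x0_5 = 198
y0_5 = 442
x0_6 = 398
y0_6 = 414
x1_6 = 544
y1_6 = 550
x_7 = 308
y_7 = 132
r_7 = 34
x_8 = 398
y_8 = 336
r_8 = 56
x0_9 = 56
y0_9 = 256
x1_9 = 190
y1_9 = 300
x0_10 = 266
y0_10 = 438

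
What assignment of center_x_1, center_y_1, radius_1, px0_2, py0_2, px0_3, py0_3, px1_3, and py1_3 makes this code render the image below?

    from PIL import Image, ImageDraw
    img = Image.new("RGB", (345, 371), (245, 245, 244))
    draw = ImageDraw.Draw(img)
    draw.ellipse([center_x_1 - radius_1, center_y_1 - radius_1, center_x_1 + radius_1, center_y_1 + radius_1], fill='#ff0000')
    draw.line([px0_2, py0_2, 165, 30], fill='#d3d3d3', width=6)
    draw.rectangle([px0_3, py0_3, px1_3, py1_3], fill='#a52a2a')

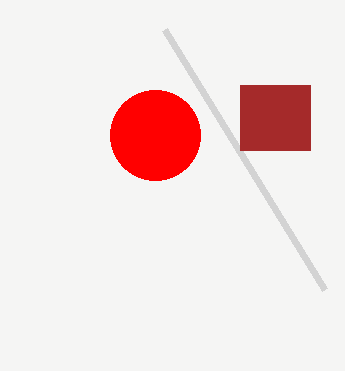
center_x_1 = 155; center_y_1 = 135; radius_1 = 45; px0_2 = 325; py0_2 = 290; px0_3 = 240; py0_3 = 85; px1_3 = 310; py1_3 = 150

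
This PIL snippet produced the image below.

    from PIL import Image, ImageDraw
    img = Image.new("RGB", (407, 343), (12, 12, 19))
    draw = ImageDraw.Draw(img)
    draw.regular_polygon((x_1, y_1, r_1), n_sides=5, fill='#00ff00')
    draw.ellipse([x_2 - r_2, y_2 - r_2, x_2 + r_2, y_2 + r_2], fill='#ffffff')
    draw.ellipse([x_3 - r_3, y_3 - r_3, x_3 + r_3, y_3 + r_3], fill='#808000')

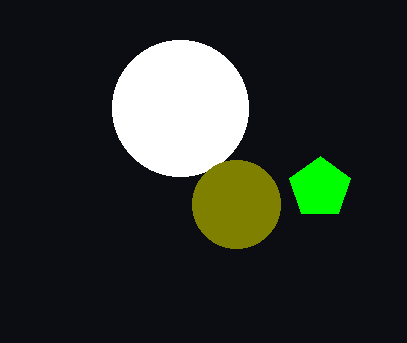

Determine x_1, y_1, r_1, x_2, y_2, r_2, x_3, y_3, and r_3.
x_1 = 320
y_1 = 188
r_1 = 32
x_2 = 180
y_2 = 108
r_2 = 68
x_3 = 236
y_3 = 204
r_3 = 44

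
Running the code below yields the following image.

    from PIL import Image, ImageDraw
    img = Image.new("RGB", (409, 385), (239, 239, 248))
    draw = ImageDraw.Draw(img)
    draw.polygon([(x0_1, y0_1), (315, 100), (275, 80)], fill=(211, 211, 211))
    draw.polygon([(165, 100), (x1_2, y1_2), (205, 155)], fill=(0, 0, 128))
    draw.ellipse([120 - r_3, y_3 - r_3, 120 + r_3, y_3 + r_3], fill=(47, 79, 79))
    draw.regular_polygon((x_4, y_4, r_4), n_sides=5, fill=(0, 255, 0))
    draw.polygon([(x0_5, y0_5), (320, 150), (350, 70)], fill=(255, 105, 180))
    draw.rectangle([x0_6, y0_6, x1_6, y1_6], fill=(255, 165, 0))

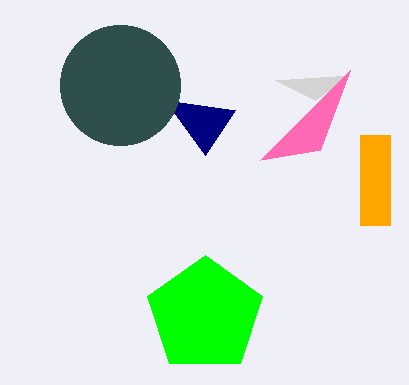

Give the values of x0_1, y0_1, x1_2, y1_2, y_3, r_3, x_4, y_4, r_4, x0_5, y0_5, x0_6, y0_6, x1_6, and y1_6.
x0_1 = 350, y0_1 = 75, x1_2 = 235, y1_2 = 110, y_3 = 85, r_3 = 60, x_4 = 205, y_4 = 315, r_4 = 60, x0_5 = 260, y0_5 = 160, x0_6 = 360, y0_6 = 135, x1_6 = 390, y1_6 = 225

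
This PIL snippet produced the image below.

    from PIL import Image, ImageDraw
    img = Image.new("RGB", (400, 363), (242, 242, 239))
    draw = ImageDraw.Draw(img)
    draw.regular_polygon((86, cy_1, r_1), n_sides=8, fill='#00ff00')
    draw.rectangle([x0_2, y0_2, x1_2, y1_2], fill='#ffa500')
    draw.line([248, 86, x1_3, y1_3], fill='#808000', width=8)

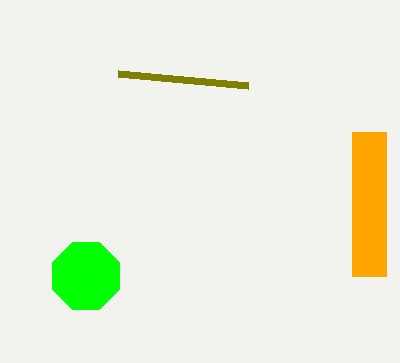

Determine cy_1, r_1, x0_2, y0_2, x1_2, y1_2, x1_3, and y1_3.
cy_1 = 276; r_1 = 36; x0_2 = 352; y0_2 = 132; x1_2 = 386; y1_2 = 276; x1_3 = 118; y1_3 = 74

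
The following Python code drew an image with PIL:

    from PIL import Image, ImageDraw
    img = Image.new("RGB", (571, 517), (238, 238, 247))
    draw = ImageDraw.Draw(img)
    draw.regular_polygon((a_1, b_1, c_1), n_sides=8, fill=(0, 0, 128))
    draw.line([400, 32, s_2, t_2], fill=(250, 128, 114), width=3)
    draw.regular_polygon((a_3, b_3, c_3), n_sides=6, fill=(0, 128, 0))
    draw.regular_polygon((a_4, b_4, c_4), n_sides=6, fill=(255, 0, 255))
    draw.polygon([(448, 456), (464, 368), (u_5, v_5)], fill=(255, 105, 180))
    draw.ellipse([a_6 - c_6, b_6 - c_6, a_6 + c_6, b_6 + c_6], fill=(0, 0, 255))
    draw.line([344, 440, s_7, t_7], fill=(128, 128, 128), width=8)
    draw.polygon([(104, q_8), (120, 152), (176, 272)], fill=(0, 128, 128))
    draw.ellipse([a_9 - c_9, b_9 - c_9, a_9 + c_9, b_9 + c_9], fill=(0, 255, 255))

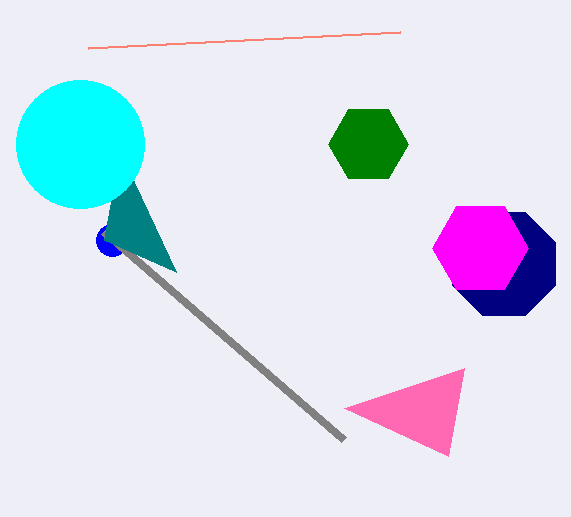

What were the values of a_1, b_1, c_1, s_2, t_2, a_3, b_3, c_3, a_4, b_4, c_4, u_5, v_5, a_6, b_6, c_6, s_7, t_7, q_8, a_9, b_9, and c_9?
a_1 = 504; b_1 = 264; c_1 = 56; s_2 = 88; t_2 = 48; a_3 = 368; b_3 = 144; c_3 = 40; a_4 = 480; b_4 = 248; c_4 = 48; u_5 = 344; v_5 = 408; a_6 = 112; b_6 = 240; c_6 = 16; s_7 = 104; t_7 = 232; q_8 = 240; a_9 = 80; b_9 = 144; c_9 = 64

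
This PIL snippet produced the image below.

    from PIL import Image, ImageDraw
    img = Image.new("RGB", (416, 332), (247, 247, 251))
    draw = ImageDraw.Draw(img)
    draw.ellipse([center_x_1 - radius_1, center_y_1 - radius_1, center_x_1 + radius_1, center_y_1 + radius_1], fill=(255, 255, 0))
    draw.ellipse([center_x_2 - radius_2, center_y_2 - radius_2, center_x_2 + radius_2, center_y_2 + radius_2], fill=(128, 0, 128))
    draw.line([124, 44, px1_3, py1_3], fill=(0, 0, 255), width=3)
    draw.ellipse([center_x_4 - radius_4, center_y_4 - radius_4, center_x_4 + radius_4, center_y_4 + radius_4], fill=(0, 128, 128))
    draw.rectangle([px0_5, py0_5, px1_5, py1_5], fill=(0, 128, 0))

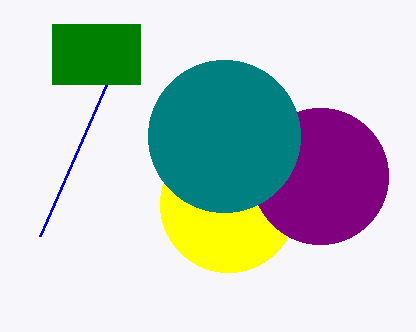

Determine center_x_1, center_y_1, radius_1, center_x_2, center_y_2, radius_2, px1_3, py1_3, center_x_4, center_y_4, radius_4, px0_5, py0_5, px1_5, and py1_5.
center_x_1 = 228, center_y_1 = 204, radius_1 = 68, center_x_2 = 320, center_y_2 = 176, radius_2 = 68, px1_3 = 40, py1_3 = 236, center_x_4 = 224, center_y_4 = 136, radius_4 = 76, px0_5 = 52, py0_5 = 24, px1_5 = 140, py1_5 = 84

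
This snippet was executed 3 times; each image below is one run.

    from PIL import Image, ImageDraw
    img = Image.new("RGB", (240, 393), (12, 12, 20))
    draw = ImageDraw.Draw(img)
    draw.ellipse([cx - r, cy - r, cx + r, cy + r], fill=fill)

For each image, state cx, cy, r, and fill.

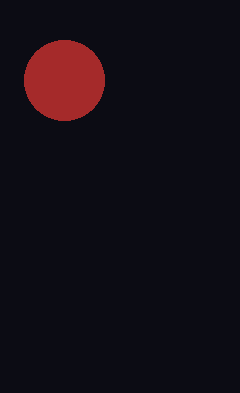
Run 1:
cx = 64; cy = 80; r = 40; fill = 'brown'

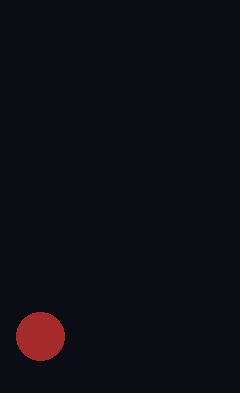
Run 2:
cx = 40
cy = 336
r = 24
fill = 'brown'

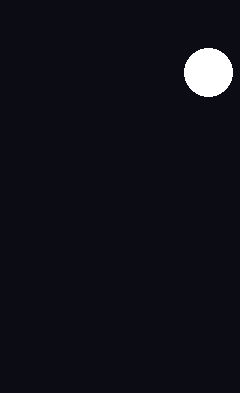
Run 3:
cx = 208, cy = 72, r = 24, fill = 'white'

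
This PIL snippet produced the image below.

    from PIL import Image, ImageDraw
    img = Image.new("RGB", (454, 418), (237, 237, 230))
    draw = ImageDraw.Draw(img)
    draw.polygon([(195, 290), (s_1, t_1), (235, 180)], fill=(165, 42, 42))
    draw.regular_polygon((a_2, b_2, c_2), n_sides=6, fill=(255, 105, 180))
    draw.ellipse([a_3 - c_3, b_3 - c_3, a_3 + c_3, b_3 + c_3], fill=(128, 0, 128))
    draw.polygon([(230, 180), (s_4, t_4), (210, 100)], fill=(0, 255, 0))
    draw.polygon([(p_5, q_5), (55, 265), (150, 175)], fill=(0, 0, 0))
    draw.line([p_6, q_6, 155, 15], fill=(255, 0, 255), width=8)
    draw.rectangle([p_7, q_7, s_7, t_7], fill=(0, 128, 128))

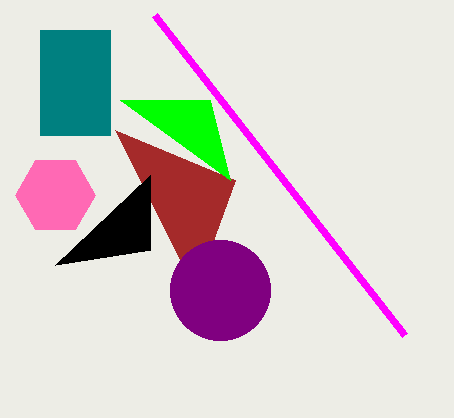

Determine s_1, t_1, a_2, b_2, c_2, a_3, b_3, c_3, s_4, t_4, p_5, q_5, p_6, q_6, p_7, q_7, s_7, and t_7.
s_1 = 115; t_1 = 130; a_2 = 55; b_2 = 195; c_2 = 40; a_3 = 220; b_3 = 290; c_3 = 50; s_4 = 120; t_4 = 100; p_5 = 150; q_5 = 250; p_6 = 405; q_6 = 335; p_7 = 40; q_7 = 30; s_7 = 110; t_7 = 135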